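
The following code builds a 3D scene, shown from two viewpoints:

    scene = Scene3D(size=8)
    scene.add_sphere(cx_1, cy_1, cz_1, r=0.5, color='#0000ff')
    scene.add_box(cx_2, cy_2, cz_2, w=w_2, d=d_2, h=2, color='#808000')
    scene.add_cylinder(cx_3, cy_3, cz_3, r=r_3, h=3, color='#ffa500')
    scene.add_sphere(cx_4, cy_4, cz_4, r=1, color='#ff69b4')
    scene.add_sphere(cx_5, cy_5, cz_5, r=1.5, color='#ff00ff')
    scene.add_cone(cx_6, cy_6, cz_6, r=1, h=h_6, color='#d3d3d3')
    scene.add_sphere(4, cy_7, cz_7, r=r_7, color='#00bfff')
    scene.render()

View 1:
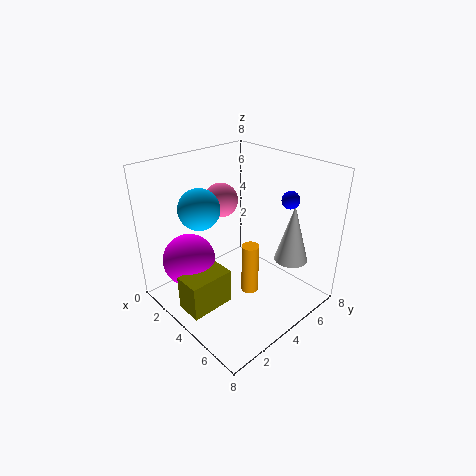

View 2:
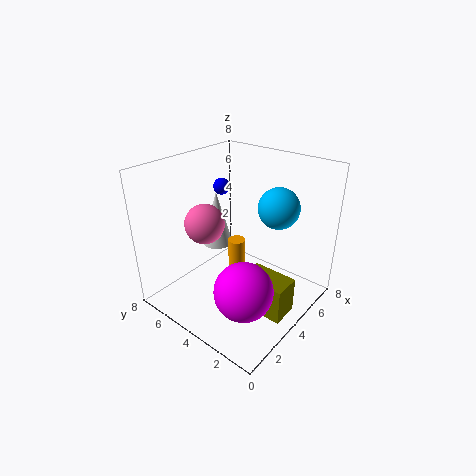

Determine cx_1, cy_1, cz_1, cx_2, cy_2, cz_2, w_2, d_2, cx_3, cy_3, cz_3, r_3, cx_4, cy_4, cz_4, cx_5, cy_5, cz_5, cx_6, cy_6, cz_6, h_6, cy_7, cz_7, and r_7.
cx_1 = 5.5, cy_1 = 6.5, cz_1 = 6, cx_2 = 3, cy_2 = 0.5, cz_2 = 0.5, w_2 = 1.5, d_2 = 2.5, cx_3 = 4.5, cy_3 = 4.5, cz_3 = 0.5, r_3 = 0.5, cx_4 = 2, cy_4 = 4.5, cz_4 = 5.5, cx_5 = 2, cy_5 = 2, cz_5 = 2.5, cx_6 = 5.5, cy_6 = 7, cz_6 = 2, h_6 = 3.5, cy_7 = 1.5, cz_7 = 6.5, r_7 = 1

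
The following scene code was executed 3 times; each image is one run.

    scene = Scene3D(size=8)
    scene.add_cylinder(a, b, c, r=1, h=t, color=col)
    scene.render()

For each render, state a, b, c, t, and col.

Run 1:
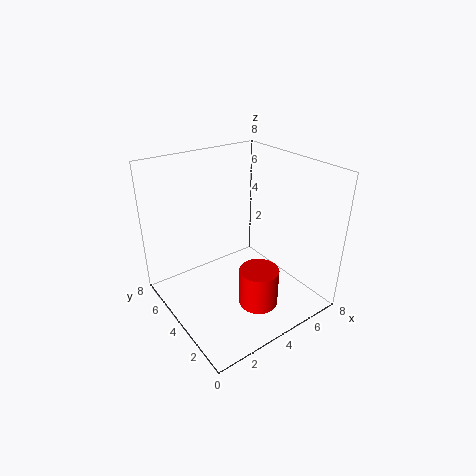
a = 3.5
b = 1.5
c = 1.5
t = 2
col = 'red'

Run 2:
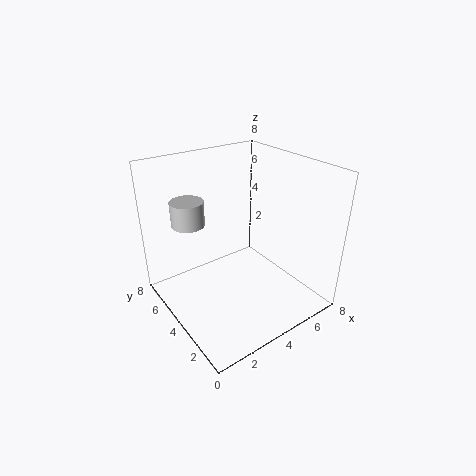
a = 2.5
b = 7
c = 4
t = 1.5
col = 'lightgray'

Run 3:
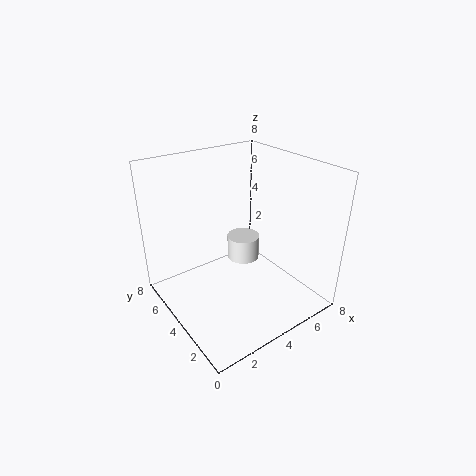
a = 5.5
b = 5.5
c = 1.5
t = 1.5
col = 'white'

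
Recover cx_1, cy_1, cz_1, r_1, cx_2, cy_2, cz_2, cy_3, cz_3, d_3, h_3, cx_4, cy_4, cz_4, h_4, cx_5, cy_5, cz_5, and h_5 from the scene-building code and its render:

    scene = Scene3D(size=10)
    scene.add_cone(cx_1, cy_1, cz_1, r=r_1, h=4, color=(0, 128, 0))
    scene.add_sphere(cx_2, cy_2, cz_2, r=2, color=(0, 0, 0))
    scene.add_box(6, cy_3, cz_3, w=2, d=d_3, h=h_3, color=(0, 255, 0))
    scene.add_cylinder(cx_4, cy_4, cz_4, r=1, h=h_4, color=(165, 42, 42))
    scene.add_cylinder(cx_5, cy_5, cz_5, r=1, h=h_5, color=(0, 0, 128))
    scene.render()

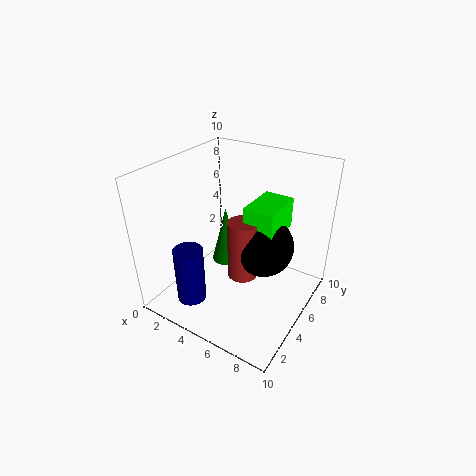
cx_1 = 4; cy_1 = 5; cz_1 = 3; r_1 = 1; cx_2 = 7; cy_2 = 5; cz_2 = 5; cy_3 = 4; cz_3 = 6; d_3 = 3; h_3 = 2; cx_4 = 6; cy_4 = 4; cz_4 = 3; h_4 = 4; cx_5 = 3; cy_5 = 2; cz_5 = 1; h_5 = 4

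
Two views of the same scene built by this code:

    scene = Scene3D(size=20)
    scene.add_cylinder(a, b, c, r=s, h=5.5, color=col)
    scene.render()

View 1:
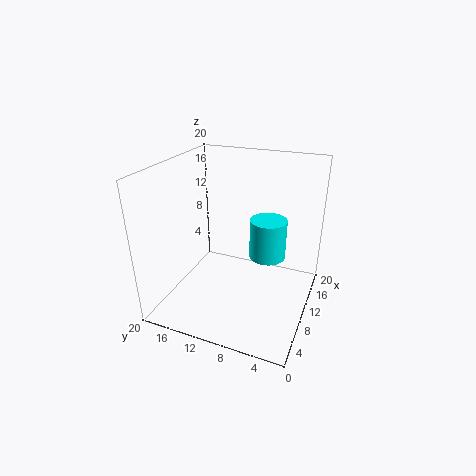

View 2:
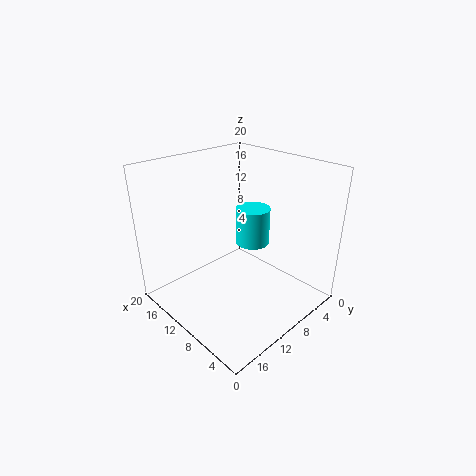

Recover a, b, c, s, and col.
a = 11
b = 6
c = 7.5
s = 2.5
col = 'cyan'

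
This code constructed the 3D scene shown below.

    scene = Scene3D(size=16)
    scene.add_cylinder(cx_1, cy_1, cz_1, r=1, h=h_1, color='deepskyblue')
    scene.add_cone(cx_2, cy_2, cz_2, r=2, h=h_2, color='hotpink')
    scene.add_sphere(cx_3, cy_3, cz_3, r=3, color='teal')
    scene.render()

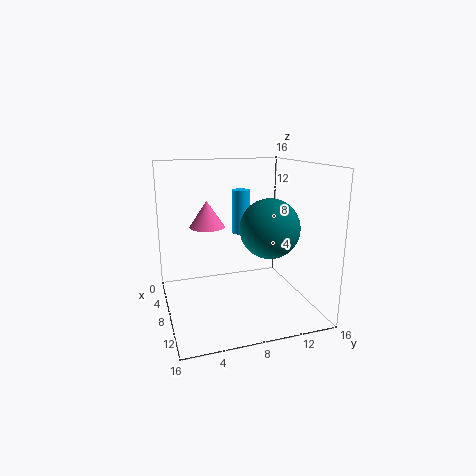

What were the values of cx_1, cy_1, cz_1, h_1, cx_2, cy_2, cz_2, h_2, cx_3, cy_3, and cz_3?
cx_1 = 6, cy_1 = 9, cz_1 = 8, h_1 = 5, cx_2 = 6, cy_2 = 5, cz_2 = 9, h_2 = 3, cx_3 = 12, cy_3 = 10, cz_3 = 10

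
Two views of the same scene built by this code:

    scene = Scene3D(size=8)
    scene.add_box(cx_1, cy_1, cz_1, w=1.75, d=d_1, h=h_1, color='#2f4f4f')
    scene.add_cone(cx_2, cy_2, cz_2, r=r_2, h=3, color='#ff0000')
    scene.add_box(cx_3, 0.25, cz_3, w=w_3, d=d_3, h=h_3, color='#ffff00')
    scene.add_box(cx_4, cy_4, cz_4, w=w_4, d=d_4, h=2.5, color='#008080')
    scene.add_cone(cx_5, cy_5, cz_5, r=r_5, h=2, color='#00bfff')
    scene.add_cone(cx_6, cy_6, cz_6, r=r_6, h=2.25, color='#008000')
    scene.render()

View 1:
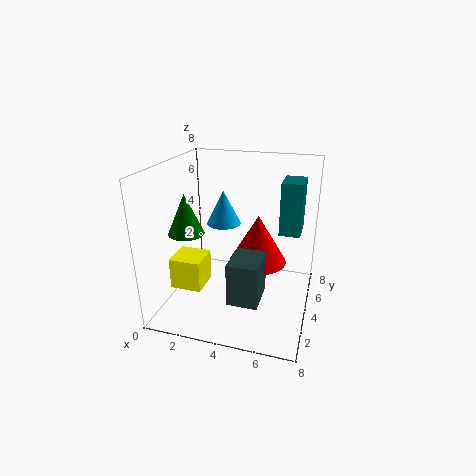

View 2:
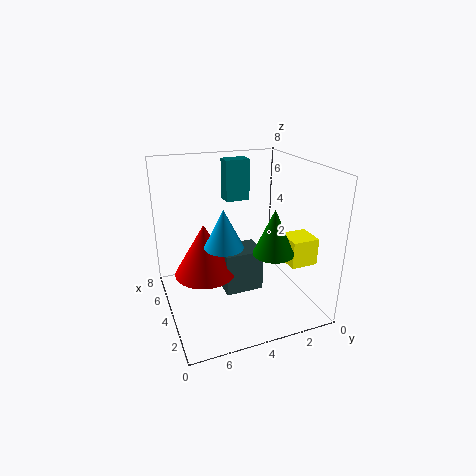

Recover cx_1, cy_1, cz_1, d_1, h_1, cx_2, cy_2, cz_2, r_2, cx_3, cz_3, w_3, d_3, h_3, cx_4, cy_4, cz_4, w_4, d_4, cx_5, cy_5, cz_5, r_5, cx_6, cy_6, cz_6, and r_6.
cx_1 = 3.75
cy_1 = 2.5
cz_1 = 0.5
d_1 = 2.25
h_1 = 2.5
cx_2 = 4.75
cy_2 = 5.75
cz_2 = 1.75
r_2 = 1.75
cx_3 = 1.75
cz_3 = 2.75
w_3 = 1.5
d_3 = 1.5
h_3 = 1.5
cx_4 = 6.5
cy_4 = 2.25
cz_4 = 5.25
w_4 = 1
d_4 = 1.5
cx_5 = 2.75
cy_5 = 5.25
cz_5 = 4.25
r_5 = 1
cx_6 = 1.25
cy_6 = 3.25
cz_6 = 4.25
r_6 = 1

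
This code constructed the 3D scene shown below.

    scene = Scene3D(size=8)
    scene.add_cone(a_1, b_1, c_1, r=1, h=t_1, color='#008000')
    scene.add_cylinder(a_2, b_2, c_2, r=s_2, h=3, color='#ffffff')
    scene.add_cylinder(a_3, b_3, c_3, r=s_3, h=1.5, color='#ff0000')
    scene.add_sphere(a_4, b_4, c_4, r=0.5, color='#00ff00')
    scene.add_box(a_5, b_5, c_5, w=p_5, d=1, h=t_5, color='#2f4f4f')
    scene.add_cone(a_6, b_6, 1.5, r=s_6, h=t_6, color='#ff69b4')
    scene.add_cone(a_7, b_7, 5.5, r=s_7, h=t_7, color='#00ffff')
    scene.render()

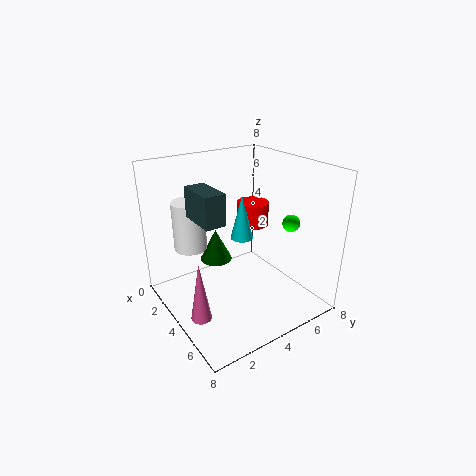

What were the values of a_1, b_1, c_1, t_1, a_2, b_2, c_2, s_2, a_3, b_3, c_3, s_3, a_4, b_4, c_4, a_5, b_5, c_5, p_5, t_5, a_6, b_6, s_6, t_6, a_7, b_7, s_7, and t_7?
a_1 = 1.5, b_1 = 4, c_1 = 1.5, t_1 = 2, a_2 = 1, b_2 = 2.5, c_2 = 2.5, s_2 = 1, a_3 = 2, b_3 = 6.5, c_3 = 3.5, s_3 = 1, a_4 = 5, b_4 = 7, c_4 = 4.5, a_5 = 4, b_5 = 1, c_5 = 6, p_5 = 2, t_5 = 1.5, a_6 = 6, b_6 = 0.5, s_6 = 0.5, t_6 = 3, a_7 = 6.5, b_7 = 2.5, s_7 = 0.5, t_7 = 2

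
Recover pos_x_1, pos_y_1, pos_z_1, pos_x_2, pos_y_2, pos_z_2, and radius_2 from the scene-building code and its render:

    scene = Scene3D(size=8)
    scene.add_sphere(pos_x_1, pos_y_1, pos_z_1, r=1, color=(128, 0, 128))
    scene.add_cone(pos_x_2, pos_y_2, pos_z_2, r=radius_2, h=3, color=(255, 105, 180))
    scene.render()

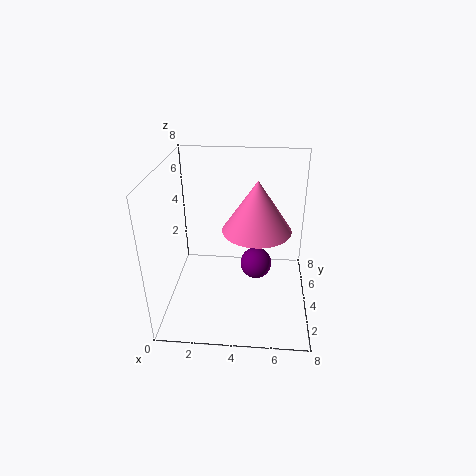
pos_x_1 = 5; pos_y_1 = 6; pos_z_1 = 1; pos_x_2 = 5; pos_y_2 = 5; pos_z_2 = 4; radius_2 = 2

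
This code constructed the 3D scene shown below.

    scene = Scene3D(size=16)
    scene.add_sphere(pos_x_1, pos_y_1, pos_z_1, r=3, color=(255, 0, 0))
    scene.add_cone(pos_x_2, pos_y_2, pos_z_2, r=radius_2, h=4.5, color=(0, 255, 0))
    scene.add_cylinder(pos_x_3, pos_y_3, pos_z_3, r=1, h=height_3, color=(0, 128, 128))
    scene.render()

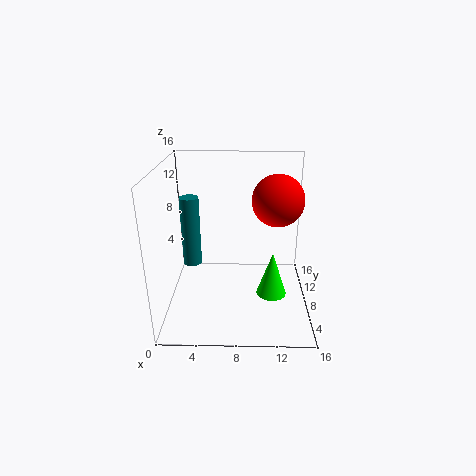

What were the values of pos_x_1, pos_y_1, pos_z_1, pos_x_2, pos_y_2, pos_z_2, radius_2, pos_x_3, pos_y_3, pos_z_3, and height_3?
pos_x_1 = 12.5, pos_y_1 = 10.5, pos_z_1 = 11.5, pos_x_2 = 11.5, pos_y_2 = 3.5, pos_z_2 = 4, radius_2 = 1.5, pos_x_3 = 3, pos_y_3 = 7, pos_z_3 = 5.5, height_3 = 7.5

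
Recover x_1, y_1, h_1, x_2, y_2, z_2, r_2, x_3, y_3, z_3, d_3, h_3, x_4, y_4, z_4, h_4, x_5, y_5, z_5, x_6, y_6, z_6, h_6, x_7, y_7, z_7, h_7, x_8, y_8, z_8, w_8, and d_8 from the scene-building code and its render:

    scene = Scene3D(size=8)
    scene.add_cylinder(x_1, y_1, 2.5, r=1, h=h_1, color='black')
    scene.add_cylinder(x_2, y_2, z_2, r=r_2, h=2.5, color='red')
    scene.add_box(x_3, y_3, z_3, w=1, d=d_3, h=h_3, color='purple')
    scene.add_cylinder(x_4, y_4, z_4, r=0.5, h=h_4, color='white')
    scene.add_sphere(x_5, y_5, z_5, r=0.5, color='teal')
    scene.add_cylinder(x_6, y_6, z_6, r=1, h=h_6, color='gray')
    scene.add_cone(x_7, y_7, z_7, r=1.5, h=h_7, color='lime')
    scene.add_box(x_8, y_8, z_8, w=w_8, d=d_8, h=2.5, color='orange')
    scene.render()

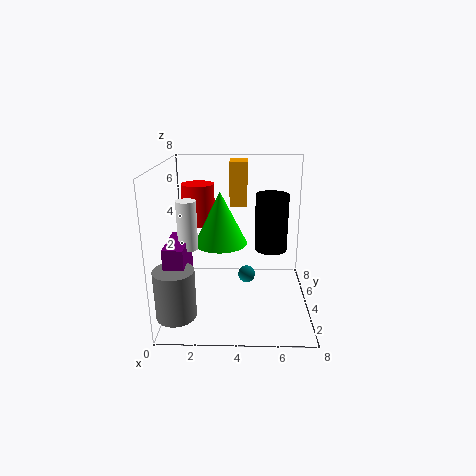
x_1 = 6; y_1 = 6; h_1 = 3.5; x_2 = 1.5; y_2 = 6.5; z_2 = 4; r_2 = 1; x_3 = 0.5; y_3 = 1; z_3 = 2.5; d_3 = 2.5; h_3 = 2; x_4 = 1.5; y_4 = 2.5; z_4 = 4; h_4 = 2.5; x_5 = 4.5; y_5 = 4.5; z_5 = 1.5; x_6 = 1; y_6 = 1; z_6 = 1; h_6 = 2.5; x_7 = 3; y_7 = 4.5; z_7 = 3.5; h_7 = 3; x_8 = 3.5; y_8 = 5; z_8 = 5.5; w_8 = 1; d_8 = 1.5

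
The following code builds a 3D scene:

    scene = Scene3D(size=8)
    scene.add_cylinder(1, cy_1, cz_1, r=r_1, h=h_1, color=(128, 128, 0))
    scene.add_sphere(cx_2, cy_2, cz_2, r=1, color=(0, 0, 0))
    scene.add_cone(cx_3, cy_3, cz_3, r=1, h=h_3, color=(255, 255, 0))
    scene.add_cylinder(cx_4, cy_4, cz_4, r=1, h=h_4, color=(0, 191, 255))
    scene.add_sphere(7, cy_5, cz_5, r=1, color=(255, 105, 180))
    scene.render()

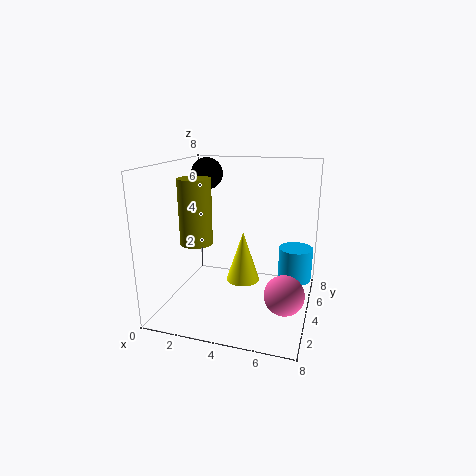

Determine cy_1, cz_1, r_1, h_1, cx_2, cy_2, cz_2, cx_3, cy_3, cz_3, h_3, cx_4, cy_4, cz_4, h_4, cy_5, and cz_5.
cy_1 = 5; cz_1 = 3; r_1 = 1; h_1 = 4; cx_2 = 1; cy_2 = 7; cz_2 = 7; cx_3 = 4; cy_3 = 5; cz_3 = 1; h_3 = 3; cx_4 = 7; cy_4 = 6; cz_4 = 1; h_4 = 2; cy_5 = 2; cz_5 = 2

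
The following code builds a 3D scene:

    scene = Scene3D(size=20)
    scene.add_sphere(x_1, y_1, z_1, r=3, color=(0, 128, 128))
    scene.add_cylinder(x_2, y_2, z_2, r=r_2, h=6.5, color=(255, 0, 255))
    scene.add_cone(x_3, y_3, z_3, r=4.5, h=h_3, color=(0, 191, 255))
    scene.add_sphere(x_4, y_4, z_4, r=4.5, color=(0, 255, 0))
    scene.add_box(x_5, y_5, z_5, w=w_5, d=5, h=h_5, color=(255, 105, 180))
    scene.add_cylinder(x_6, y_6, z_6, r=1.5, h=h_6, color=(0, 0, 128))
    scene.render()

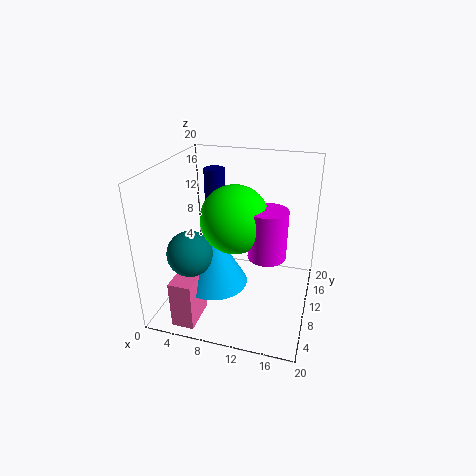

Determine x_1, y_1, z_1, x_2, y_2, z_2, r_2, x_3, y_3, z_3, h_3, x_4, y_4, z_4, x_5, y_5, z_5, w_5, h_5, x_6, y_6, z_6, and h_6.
x_1 = 5; y_1 = 5; z_1 = 9.5; x_2 = 14.5; y_2 = 8; z_2 = 9; r_2 = 2.5; x_3 = 7.5; y_3 = 7; z_3 = 4.5; h_3 = 8; x_4 = 10; y_4 = 8.5; z_4 = 13.5; x_5 = 3.5; y_5 = 1; z_5 = 0.5; w_5 = 3; h_5 = 6.5; x_6 = 5.5; y_6 = 13.5; z_6 = 13; h_6 = 5.5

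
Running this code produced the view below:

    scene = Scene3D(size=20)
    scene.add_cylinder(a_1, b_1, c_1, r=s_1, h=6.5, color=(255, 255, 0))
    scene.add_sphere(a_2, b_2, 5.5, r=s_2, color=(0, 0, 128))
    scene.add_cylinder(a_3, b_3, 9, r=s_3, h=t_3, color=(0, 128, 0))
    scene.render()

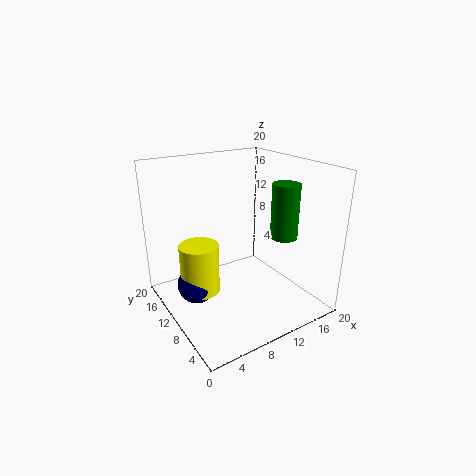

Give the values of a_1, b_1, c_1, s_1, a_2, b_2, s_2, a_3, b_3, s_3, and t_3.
a_1 = 3.5; b_1 = 9; c_1 = 4.5; s_1 = 2.5; a_2 = 3; b_2 = 9; s_2 = 2.5; a_3 = 17; b_3 = 8.5; s_3 = 2; t_3 = 8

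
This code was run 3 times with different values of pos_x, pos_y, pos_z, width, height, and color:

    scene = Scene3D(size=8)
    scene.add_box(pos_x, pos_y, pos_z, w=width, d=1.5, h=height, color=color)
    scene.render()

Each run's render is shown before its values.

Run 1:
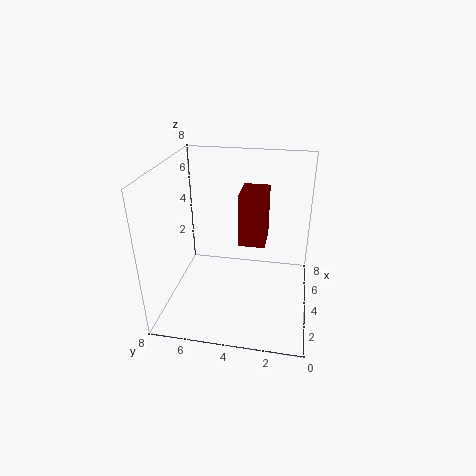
pos_x = 4
pos_y = 2.5
pos_z = 3.5
width = 2
height = 3
color = 'maroon'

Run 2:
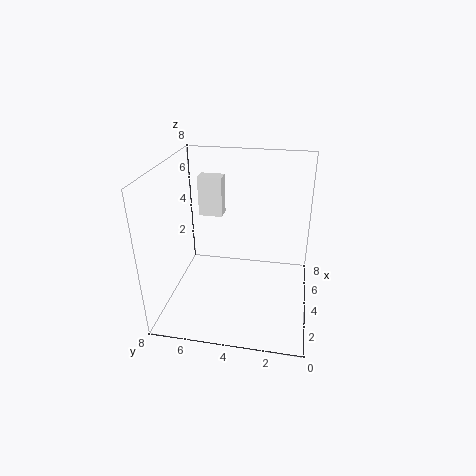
pos_x = 6.5
pos_y = 5.5
pos_z = 4
width = 1
height = 2.5
color = 'white'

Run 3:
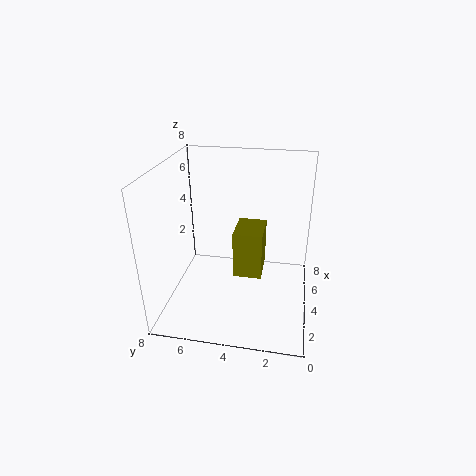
pos_x = 2.5
pos_y = 2.5
pos_z = 2.5
width = 2
height = 2.5
color = 'olive'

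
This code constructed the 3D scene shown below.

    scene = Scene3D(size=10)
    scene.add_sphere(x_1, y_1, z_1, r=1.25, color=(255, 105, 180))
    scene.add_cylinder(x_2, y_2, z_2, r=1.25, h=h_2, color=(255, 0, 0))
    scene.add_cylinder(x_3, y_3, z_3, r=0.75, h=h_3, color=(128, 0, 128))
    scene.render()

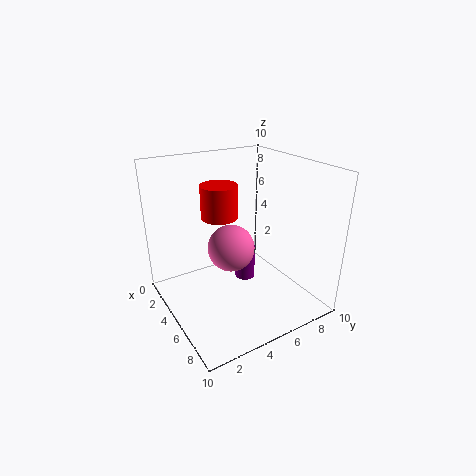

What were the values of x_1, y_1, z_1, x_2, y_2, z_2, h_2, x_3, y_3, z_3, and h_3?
x_1 = 8.75
y_1 = 2.25
z_1 = 6.75
x_2 = 4.25
y_2 = 4
z_2 = 6.5
h_2 = 2.25
x_3 = 4
y_3 = 6.25
z_3 = 1
h_3 = 2.5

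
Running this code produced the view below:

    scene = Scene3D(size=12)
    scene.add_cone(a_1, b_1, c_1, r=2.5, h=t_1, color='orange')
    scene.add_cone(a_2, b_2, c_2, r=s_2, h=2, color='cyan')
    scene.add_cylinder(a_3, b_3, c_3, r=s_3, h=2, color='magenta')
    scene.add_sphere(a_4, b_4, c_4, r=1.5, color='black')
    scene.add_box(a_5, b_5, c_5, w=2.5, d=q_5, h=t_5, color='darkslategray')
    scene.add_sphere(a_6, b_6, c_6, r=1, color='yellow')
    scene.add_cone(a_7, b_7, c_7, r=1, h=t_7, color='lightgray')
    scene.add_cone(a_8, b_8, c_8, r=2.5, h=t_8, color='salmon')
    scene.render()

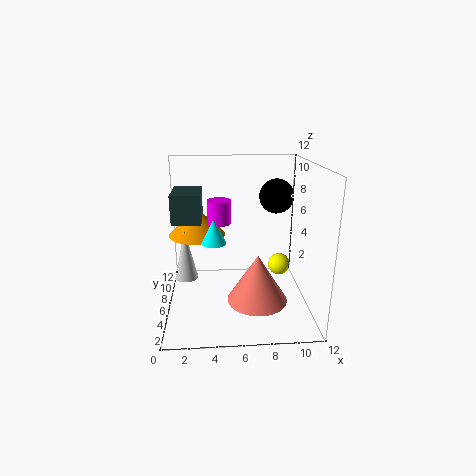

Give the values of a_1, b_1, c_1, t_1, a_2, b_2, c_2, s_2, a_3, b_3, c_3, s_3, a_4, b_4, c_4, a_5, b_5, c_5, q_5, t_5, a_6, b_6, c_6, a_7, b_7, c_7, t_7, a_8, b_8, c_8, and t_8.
a_1 = 2.5
b_1 = 8.5
c_1 = 5.5
t_1 = 2.5
a_2 = 4
b_2 = 5
c_2 = 6
s_2 = 1
a_3 = 4.5
b_3 = 7
c_3 = 7
s_3 = 1
a_4 = 9.5
b_4 = 8
c_4 = 9
a_5 = 0.5
b_5 = 6.5
c_5 = 7
q_5 = 4
t_5 = 2.5
a_6 = 10
b_6 = 8
c_6 = 2.5
a_7 = 1.5
b_7 = 7
c_7 = 2
t_7 = 4.5
a_8 = 7.5
b_8 = 4.5
c_8 = 1
t_8 = 4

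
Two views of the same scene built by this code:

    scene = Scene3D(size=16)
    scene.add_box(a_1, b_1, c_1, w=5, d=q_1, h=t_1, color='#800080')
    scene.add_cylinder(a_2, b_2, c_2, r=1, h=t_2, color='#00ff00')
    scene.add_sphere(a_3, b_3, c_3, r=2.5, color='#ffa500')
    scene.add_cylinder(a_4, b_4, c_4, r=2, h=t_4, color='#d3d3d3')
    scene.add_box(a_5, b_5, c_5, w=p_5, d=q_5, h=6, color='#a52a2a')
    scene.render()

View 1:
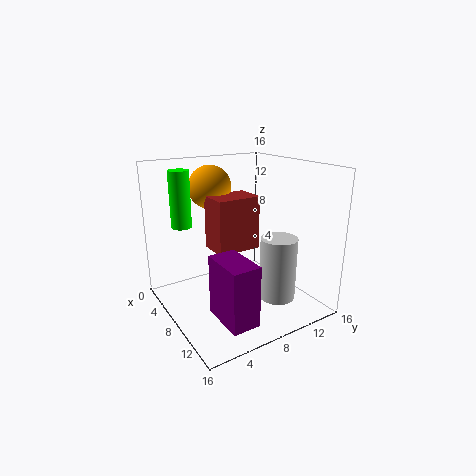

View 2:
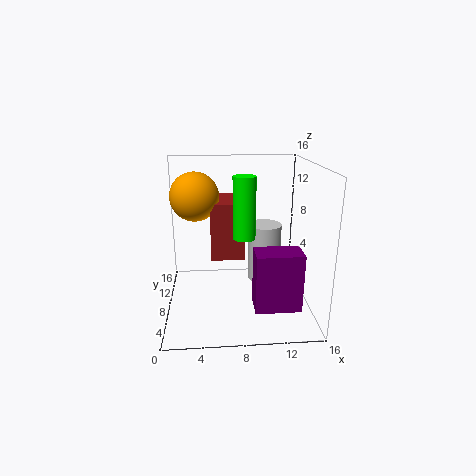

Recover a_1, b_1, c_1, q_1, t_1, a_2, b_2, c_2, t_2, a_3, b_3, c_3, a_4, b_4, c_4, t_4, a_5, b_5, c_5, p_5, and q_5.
a_1 = 9.5; b_1 = 3.5; c_1 = 1; q_1 = 3; t_1 = 6.5; a_2 = 8; b_2 = 1.5; c_2 = 10.5; t_2 = 5.5; a_3 = 3.5; b_3 = 7; c_3 = 13; a_4 = 11.5; b_4 = 11; c_4 = 1.5; t_4 = 7; a_5 = 5; b_5 = 5.5; c_5 = 6.5; p_5 = 3.5; q_5 = 5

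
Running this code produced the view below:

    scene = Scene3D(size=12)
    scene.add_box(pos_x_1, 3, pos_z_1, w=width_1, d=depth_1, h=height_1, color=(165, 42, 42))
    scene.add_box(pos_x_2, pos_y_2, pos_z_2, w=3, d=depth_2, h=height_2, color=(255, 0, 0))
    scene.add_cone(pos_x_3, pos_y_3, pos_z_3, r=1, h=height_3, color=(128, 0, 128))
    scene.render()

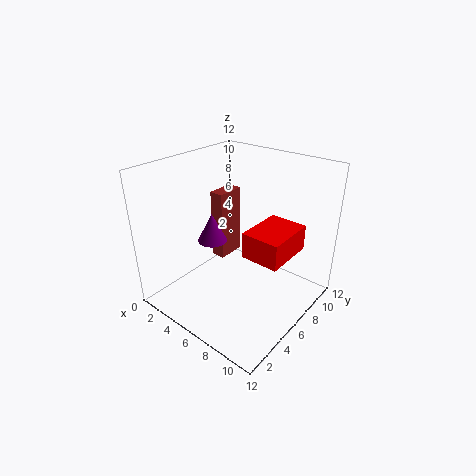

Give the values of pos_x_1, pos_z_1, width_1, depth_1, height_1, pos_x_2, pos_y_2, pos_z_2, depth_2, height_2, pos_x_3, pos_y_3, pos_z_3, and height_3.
pos_x_1 = 6
pos_z_1 = 6
width_1 = 1
depth_1 = 2
height_1 = 5
pos_x_2 = 8
pos_y_2 = 4
pos_z_2 = 6
depth_2 = 4
height_2 = 2
pos_x_3 = 7
pos_y_3 = 2
pos_z_3 = 8
height_3 = 2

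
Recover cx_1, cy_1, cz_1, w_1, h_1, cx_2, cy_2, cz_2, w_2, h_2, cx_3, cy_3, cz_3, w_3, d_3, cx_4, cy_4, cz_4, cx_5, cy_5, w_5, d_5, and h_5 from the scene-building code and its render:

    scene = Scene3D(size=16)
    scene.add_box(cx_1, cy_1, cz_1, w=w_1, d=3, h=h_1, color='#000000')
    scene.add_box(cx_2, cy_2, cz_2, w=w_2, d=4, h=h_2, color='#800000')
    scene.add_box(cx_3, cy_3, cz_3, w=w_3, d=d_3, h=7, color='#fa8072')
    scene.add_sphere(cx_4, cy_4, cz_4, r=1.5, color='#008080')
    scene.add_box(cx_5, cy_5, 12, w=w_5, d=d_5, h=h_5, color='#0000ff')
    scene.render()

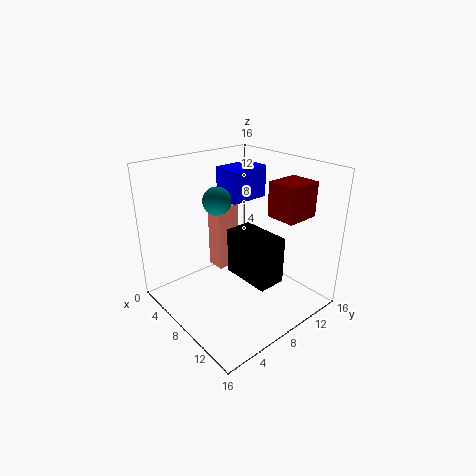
cx_1 = 8
cy_1 = 6.5
cz_1 = 4.5
w_1 = 5.5
h_1 = 5
cx_2 = 9
cy_2 = 11.5
cz_2 = 10
w_2 = 3.5
h_2 = 4
cx_3 = 6
cy_3 = 5.5
cz_3 = 5
w_3 = 2
d_3 = 2.5
cx_4 = 7
cy_4 = 6
cz_4 = 12.5
cx_5 = 5
cy_5 = 7.5
w_5 = 3
d_5 = 4.5
h_5 = 3.5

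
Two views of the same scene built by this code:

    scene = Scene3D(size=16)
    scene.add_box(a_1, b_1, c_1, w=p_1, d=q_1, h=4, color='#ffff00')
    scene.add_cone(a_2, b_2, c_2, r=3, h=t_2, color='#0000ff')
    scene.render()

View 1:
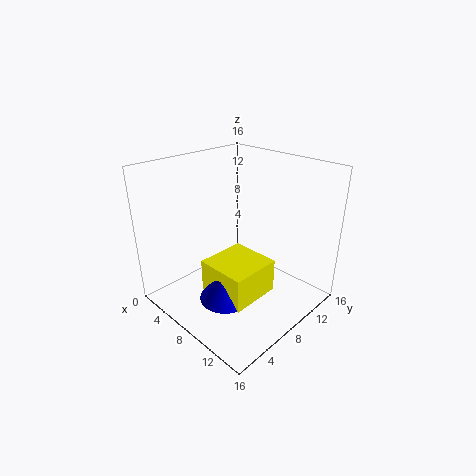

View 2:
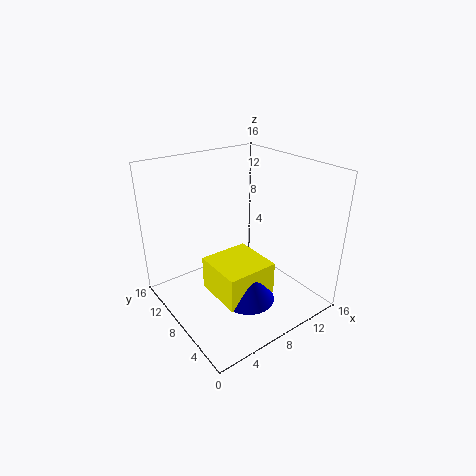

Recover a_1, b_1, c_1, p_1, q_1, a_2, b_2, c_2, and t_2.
a_1 = 5; b_1 = 5; c_1 = 1; p_1 = 6; q_1 = 6; a_2 = 8; b_2 = 6; c_2 = 1; t_2 = 4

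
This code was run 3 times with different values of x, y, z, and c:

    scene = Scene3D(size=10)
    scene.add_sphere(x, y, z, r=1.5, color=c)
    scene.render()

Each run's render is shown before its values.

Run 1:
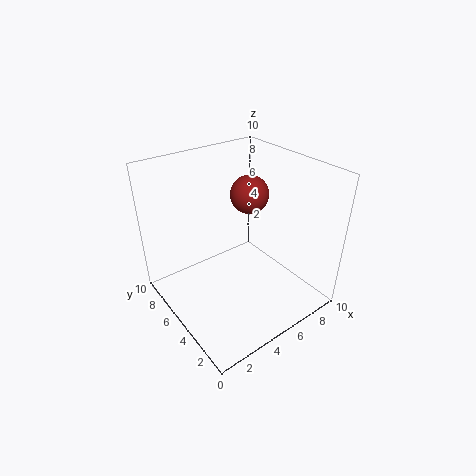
x = 8; y = 7.5; z = 6.5; c = 'brown'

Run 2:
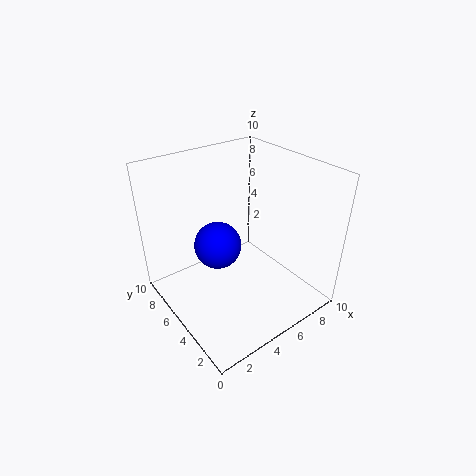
x = 3; y = 4.5; z = 5.5; c = 'blue'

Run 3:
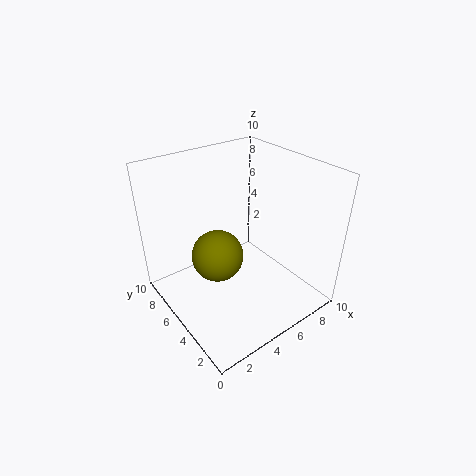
x = 2; y = 3; z = 6; c = 'olive'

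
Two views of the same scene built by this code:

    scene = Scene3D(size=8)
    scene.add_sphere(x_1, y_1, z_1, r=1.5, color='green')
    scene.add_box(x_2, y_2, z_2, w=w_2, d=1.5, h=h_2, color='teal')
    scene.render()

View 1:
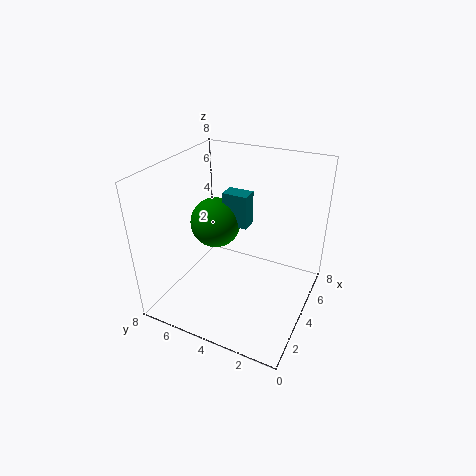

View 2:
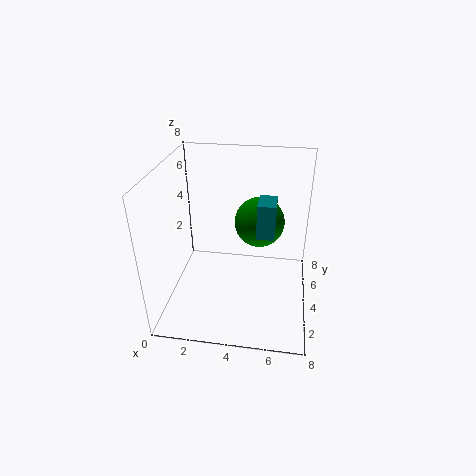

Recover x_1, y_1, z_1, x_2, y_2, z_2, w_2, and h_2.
x_1 = 5; y_1 = 6; z_1 = 4; x_2 = 5; y_2 = 4; z_2 = 4; w_2 = 1; h_2 = 2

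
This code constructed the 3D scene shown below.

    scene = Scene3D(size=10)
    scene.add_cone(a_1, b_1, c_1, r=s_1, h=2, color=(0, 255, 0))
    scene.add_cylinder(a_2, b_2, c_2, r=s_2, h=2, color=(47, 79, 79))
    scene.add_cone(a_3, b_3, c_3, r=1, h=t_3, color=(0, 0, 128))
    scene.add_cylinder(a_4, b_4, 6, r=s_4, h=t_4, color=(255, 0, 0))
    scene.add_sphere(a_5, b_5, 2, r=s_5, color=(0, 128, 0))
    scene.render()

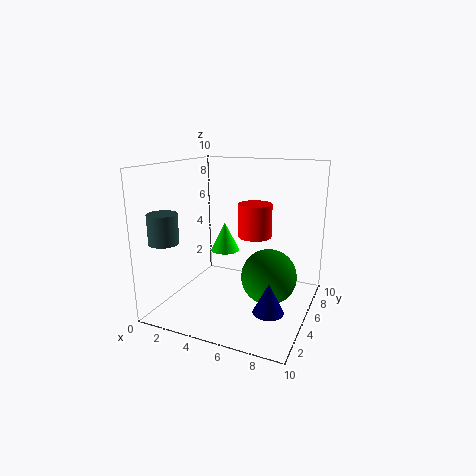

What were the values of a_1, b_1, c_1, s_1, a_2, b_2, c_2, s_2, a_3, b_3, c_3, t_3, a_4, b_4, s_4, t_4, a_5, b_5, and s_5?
a_1 = 4, b_1 = 5, c_1 = 4, s_1 = 1, a_2 = 1, b_2 = 2, c_2 = 5, s_2 = 1, a_3 = 8, b_3 = 3, c_3 = 1, t_3 = 2, a_4 = 7, b_4 = 3, s_4 = 1, t_4 = 2, a_5 = 7, b_5 = 6, s_5 = 2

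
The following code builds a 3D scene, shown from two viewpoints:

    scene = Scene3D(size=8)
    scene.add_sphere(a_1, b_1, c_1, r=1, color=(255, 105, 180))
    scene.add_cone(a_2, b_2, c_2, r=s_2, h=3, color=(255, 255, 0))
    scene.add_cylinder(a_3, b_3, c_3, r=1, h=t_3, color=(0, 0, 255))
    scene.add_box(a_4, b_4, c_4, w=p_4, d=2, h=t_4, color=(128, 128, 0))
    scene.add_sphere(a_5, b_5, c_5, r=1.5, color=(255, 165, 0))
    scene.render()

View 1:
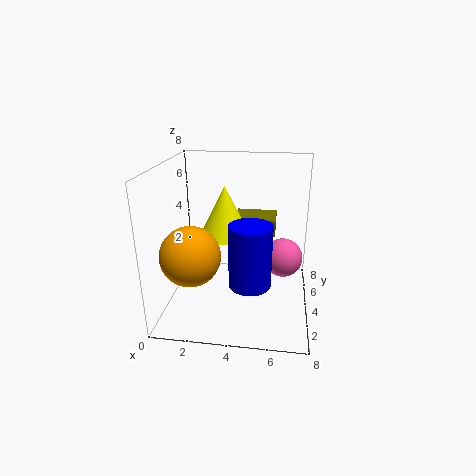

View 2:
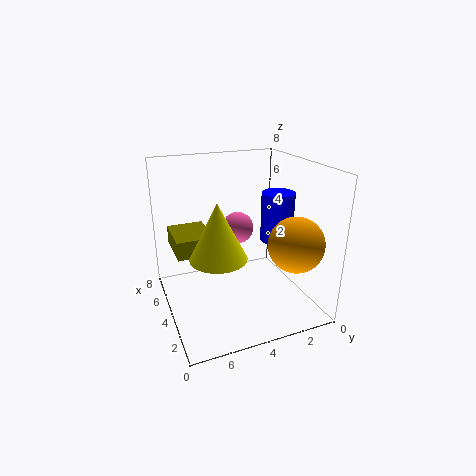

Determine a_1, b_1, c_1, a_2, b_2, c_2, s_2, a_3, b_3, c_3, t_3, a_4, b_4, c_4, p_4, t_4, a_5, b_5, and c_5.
a_1 = 6.5; b_1 = 3; c_1 = 3.5; a_2 = 3; b_2 = 5.5; c_2 = 3.5; s_2 = 1.5; a_3 = 5; b_3 = 1; c_3 = 3; t_3 = 3; a_4 = 3.5; b_4 = 5.5; c_4 = 3.5; p_4 = 2.5; t_4 = 1; a_5 = 2; b_5 = 1.5; c_5 = 4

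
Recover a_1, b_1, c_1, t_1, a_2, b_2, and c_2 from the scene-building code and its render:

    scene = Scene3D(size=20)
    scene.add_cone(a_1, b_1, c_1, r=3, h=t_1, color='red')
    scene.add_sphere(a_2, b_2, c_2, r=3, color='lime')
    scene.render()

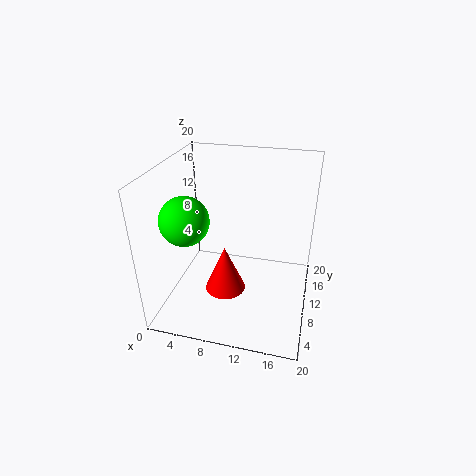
a_1 = 8; b_1 = 10; c_1 = 1; t_1 = 7; a_2 = 5; b_2 = 4; c_2 = 15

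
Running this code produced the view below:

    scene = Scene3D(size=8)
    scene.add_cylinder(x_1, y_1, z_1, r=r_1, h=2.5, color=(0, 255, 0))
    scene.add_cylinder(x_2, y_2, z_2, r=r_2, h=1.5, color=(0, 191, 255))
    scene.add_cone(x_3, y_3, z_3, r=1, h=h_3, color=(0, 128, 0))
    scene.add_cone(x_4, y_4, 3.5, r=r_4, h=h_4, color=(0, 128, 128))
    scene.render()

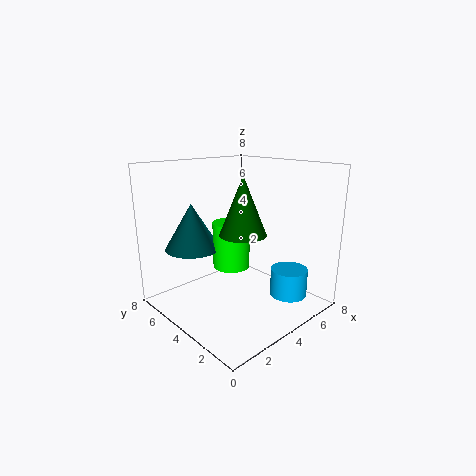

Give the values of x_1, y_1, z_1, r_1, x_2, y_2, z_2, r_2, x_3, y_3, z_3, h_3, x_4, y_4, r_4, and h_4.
x_1 = 3.5
y_1 = 4
z_1 = 2.5
r_1 = 1
x_2 = 5.5
y_2 = 1.5
z_2 = 1
r_2 = 1
x_3 = 1.5
y_3 = 1
z_3 = 5.5
h_3 = 2.5
x_4 = 2
y_4 = 5.5
r_4 = 1.5
h_4 = 2.5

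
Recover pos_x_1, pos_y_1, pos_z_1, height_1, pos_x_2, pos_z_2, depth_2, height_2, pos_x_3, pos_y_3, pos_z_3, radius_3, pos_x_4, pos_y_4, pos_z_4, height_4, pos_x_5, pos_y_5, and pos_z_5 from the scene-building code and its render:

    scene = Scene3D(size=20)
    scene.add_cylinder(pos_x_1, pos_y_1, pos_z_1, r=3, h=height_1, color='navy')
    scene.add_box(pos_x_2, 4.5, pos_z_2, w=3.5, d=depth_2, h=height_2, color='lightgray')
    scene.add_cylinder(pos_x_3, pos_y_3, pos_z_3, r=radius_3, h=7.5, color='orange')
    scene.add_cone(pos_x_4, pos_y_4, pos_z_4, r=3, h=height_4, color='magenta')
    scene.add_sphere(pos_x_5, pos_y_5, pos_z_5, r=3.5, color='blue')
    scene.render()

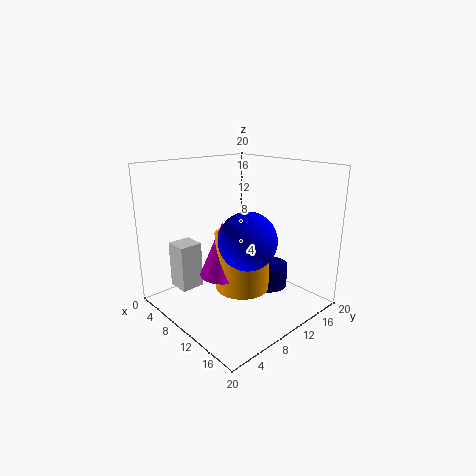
pos_x_1 = 10; pos_y_1 = 16.5; pos_z_1 = 0.5; height_1 = 3.5; pos_x_2 = 0.5; pos_z_2 = 1; depth_2 = 3.5; height_2 = 7; pos_x_3 = 13; pos_y_3 = 8; pos_z_3 = 4.5; radius_3 = 3.5; pos_x_4 = 11.5; pos_y_4 = 6; pos_z_4 = 6.5; height_4 = 7; pos_x_5 = 15.5; pos_y_5 = 6.5; pos_z_5 = 12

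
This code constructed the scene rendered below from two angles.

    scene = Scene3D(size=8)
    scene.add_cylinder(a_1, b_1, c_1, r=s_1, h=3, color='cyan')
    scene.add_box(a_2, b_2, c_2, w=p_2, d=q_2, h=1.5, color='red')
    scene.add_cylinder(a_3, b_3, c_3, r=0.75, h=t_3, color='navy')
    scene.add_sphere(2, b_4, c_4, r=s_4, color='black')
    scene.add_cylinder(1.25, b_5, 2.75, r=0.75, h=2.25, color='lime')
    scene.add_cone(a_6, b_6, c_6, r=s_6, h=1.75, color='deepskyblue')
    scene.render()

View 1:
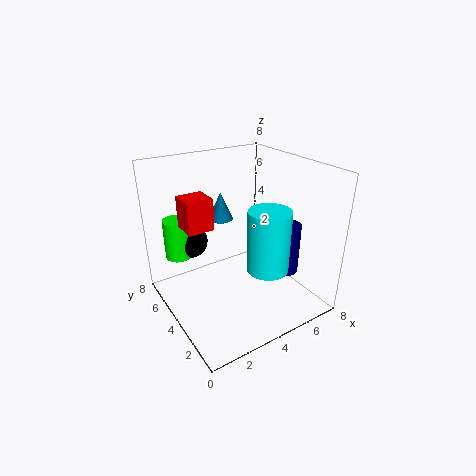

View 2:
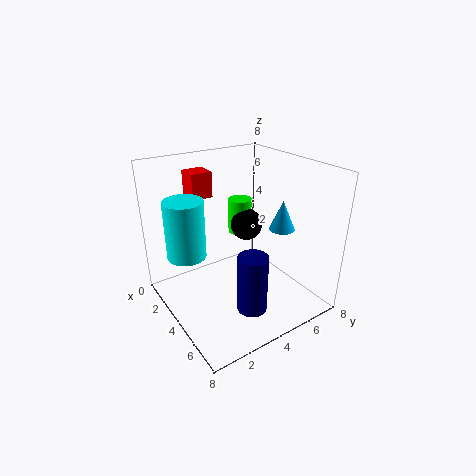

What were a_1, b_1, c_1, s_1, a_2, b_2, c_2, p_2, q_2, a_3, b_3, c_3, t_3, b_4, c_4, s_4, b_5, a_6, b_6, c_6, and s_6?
a_1 = 3.75; b_1 = 1; c_1 = 3.75; s_1 = 1; a_2 = 0.5; b_2 = 2.5; c_2 = 5.75; p_2 = 1.25; q_2 = 1.25; a_3 = 6.75; b_3 = 3; c_3 = 1.5; t_3 = 3; b_4 = 6; c_4 = 3.5; s_4 = 1; b_5 = 6; a_6 = 4.5; b_6 = 6.75; c_6 = 4; s_6 = 0.75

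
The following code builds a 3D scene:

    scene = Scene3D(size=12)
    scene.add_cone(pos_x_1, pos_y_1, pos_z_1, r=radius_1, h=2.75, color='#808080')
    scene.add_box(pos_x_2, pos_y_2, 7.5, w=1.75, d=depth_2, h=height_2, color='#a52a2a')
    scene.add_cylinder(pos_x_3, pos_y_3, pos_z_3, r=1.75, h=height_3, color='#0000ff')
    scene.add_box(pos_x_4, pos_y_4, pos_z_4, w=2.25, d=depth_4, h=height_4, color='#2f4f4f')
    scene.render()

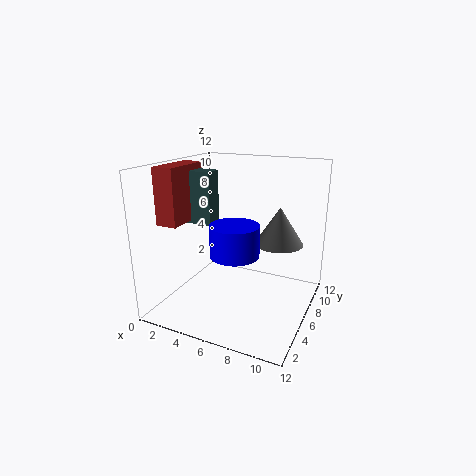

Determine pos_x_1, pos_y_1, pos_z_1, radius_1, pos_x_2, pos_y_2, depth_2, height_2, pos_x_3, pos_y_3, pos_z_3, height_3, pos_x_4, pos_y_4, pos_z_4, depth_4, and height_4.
pos_x_1 = 10, pos_y_1 = 4.5, pos_z_1 = 6.75, radius_1 = 1.75, pos_x_2 = 0.75, pos_y_2 = 2.25, depth_2 = 4.25, height_2 = 4.5, pos_x_3 = 7.5, pos_y_3 = 2.25, pos_z_3 = 6.25, height_3 = 2.25, pos_x_4 = 2, pos_y_4 = 4.5, pos_z_4 = 7.25, depth_4 = 1.5, height_4 = 4.25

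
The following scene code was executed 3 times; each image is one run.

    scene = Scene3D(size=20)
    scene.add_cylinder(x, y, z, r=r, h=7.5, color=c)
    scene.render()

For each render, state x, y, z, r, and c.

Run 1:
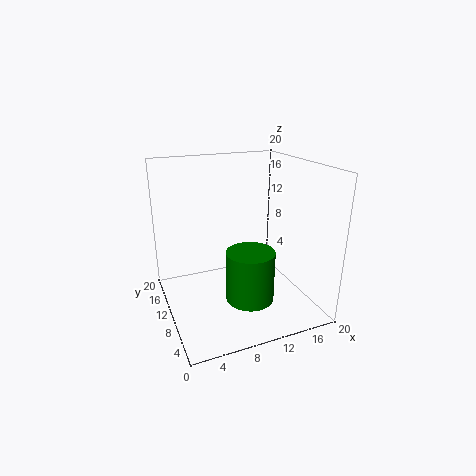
x = 11.5
y = 9
z = 0.5
r = 3.5
c = 'green'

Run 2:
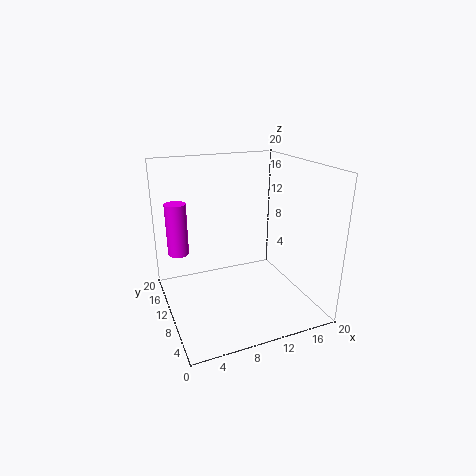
x = 2.5
y = 14.5
z = 7
r = 1.5
c = 'magenta'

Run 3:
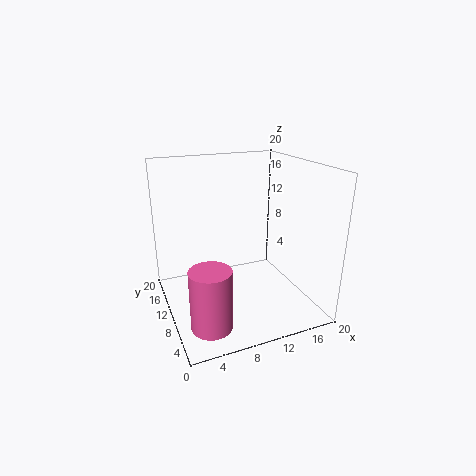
x = 3.5
y = 2.5
z = 2.5
r = 2.5
c = 'hotpink'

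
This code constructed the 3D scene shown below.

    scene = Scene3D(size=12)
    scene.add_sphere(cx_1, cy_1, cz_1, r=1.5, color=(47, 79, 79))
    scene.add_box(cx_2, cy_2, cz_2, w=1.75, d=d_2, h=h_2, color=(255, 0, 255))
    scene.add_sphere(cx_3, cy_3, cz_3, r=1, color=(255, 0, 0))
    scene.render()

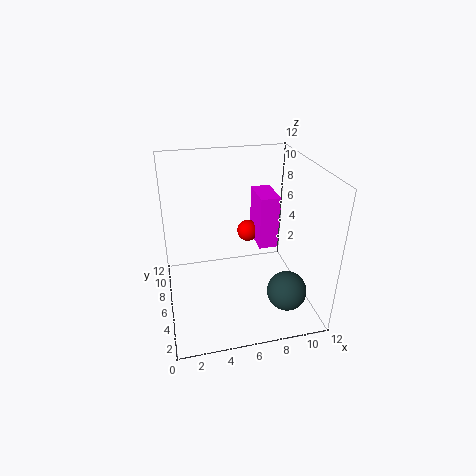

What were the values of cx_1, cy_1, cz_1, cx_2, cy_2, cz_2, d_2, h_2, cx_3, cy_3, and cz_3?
cx_1 = 8.75; cy_1 = 1.5; cz_1 = 3.5; cx_2 = 8.25; cy_2 = 7; cz_2 = 4; d_2 = 3.25; h_2 = 4.75; cx_3 = 7.75; cy_3 = 9.25; cz_3 = 4.75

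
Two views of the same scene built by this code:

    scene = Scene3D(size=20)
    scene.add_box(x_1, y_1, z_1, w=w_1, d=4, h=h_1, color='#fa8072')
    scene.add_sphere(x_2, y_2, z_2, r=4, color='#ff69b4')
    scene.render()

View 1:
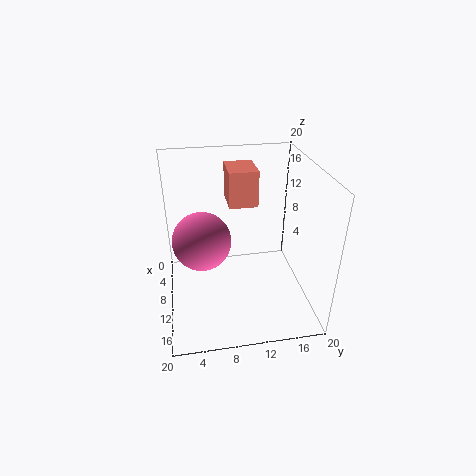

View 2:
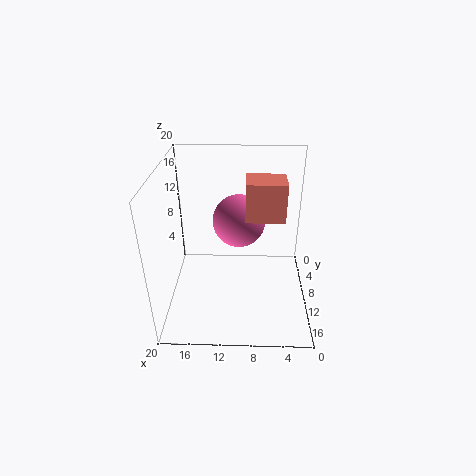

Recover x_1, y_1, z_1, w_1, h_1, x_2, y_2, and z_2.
x_1 = 4
y_1 = 9
z_1 = 14
w_1 = 5
h_1 = 5
x_2 = 10
y_2 = 5
z_2 = 10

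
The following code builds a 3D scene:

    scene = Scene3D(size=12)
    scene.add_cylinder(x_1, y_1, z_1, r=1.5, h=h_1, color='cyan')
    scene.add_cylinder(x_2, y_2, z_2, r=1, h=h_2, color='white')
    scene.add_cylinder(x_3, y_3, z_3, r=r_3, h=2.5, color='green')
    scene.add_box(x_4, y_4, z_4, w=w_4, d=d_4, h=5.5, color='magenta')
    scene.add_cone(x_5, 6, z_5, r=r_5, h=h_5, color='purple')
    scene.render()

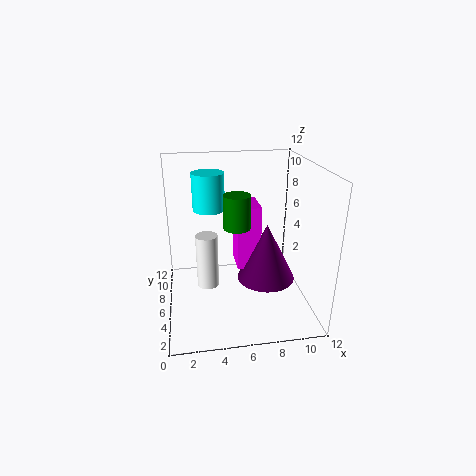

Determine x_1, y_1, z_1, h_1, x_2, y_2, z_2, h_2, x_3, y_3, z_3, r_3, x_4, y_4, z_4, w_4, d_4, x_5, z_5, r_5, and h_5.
x_1 = 4; y_1 = 10.5; z_1 = 7; h_1 = 3.5; x_2 = 3.5; y_2 = 8; z_2 = 0.5; h_2 = 5; x_3 = 5.5; y_3 = 3.5; z_3 = 8; r_3 = 1; x_4 = 6; y_4 = 6; z_4 = 3; w_4 = 2; d_4 = 3; x_5 = 8.5; z_5 = 2; r_5 = 2.5; h_5 = 5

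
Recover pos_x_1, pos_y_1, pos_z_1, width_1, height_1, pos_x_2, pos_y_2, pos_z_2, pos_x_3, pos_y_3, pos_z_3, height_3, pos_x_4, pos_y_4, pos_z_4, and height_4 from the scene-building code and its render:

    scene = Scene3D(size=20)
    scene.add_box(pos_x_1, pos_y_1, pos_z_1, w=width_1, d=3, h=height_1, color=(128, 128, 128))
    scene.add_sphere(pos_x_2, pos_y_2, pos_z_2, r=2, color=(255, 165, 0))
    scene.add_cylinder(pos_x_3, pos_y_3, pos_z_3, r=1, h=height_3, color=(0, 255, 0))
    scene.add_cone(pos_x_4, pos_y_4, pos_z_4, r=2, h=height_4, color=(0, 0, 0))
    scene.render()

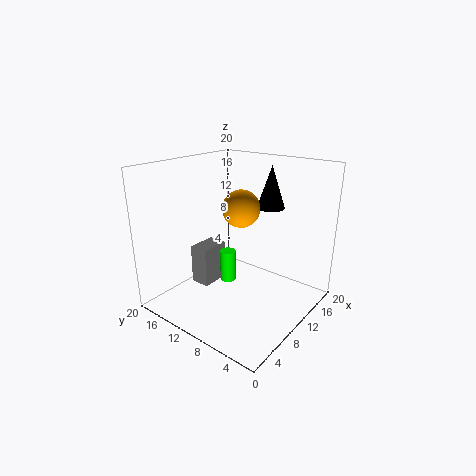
pos_x_1 = 8.5; pos_y_1 = 15; pos_z_1 = 1; width_1 = 4.5; height_1 = 6; pos_x_2 = 3.5; pos_y_2 = 4.5; pos_z_2 = 17; pos_x_3 = 6; pos_y_3 = 8.5; pos_z_3 = 6; height_3 = 4; pos_x_4 = 15; pos_y_4 = 8; pos_z_4 = 13.5; height_4 = 6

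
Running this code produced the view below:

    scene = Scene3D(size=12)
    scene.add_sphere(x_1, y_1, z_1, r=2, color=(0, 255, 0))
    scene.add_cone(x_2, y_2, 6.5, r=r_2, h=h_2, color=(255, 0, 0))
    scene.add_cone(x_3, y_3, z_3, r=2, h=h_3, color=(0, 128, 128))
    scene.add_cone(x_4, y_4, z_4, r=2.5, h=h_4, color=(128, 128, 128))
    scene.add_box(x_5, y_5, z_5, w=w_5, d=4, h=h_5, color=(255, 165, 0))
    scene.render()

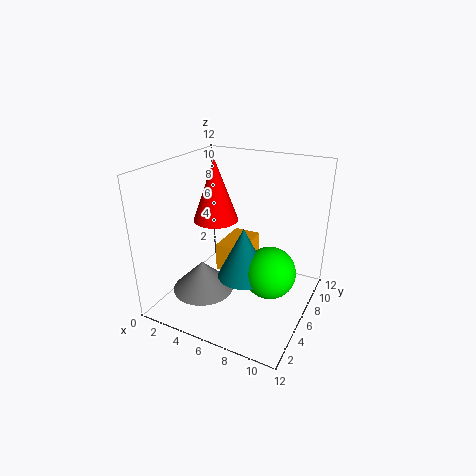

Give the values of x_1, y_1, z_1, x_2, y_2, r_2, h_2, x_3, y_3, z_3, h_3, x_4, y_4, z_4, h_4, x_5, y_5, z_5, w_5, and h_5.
x_1 = 9.5, y_1 = 4.5, z_1 = 4.5, x_2 = 3, y_2 = 7.5, r_2 = 2, h_2 = 5.5, x_3 = 7.5, y_3 = 4, z_3 = 4, h_3 = 4, x_4 = 4, y_4 = 3.5, z_4 = 2, h_4 = 2.5, x_5 = 3.5, y_5 = 6.5, z_5 = 2, w_5 = 2.5, h_5 = 2.5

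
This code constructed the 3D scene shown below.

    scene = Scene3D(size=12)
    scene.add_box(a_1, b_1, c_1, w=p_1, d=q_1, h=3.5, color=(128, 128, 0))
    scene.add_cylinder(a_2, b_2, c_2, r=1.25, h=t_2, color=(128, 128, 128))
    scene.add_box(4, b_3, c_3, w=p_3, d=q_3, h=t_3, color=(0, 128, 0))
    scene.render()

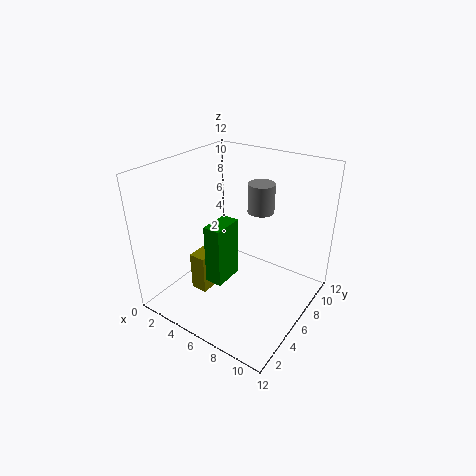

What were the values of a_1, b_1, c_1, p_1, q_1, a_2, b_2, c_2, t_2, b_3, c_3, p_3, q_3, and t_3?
a_1 = 2.25
b_1 = 4
c_1 = 0.5
p_1 = 1.5
q_1 = 4
a_2 = 5.5
b_2 = 10.5
c_2 = 6.5
t_2 = 2.75
b_3 = 4
c_3 = 2
p_3 = 1.5
q_3 = 2.75
t_3 = 5.25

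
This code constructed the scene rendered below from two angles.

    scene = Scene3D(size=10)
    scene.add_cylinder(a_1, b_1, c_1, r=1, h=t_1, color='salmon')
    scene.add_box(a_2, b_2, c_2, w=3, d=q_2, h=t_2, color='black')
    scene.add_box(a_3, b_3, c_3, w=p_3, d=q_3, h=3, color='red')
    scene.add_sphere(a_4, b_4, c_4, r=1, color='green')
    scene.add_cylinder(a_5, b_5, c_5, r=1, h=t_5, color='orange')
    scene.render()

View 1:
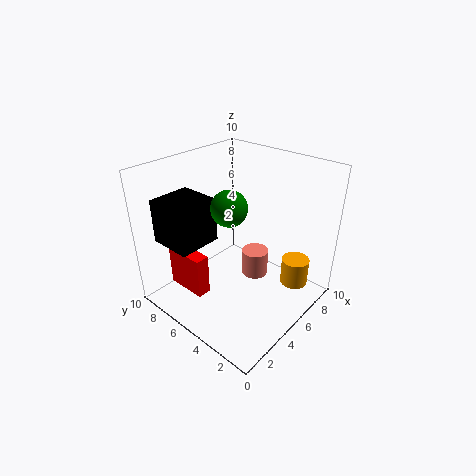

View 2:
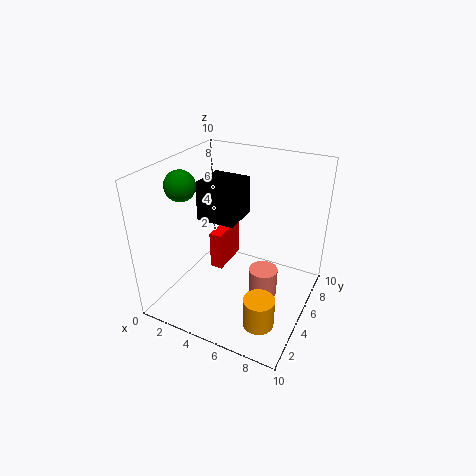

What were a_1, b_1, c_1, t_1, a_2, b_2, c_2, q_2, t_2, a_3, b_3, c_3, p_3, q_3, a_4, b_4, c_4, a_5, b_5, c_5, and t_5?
a_1 = 7; b_1 = 5; c_1 = 1; t_1 = 2; a_2 = 1; b_2 = 6; c_2 = 5; q_2 = 3; t_2 = 3; a_3 = 2; b_3 = 6; c_3 = 1; p_3 = 1; q_3 = 3; a_4 = 2; b_4 = 3; c_4 = 9; a_5 = 8; b_5 = 2; c_5 = 1; t_5 = 2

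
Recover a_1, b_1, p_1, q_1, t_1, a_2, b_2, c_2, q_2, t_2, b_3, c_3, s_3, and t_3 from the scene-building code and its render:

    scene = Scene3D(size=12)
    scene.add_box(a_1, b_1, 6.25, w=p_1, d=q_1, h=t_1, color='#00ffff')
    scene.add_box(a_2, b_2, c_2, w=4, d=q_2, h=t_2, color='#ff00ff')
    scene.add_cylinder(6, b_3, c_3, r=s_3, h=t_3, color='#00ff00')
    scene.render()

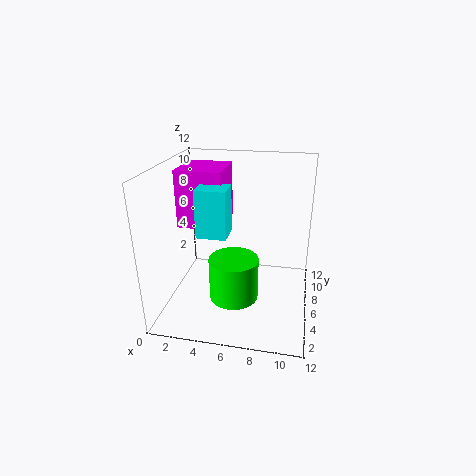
a_1 = 2.75
b_1 = 4.75
p_1 = 2.5
q_1 = 2.25
t_1 = 4
a_2 = 0.5
b_2 = 6.5
c_2 = 6.25
q_2 = 4.25
t_2 = 5
b_3 = 4.25
c_3 = 1.5
s_3 = 2
t_3 = 3.5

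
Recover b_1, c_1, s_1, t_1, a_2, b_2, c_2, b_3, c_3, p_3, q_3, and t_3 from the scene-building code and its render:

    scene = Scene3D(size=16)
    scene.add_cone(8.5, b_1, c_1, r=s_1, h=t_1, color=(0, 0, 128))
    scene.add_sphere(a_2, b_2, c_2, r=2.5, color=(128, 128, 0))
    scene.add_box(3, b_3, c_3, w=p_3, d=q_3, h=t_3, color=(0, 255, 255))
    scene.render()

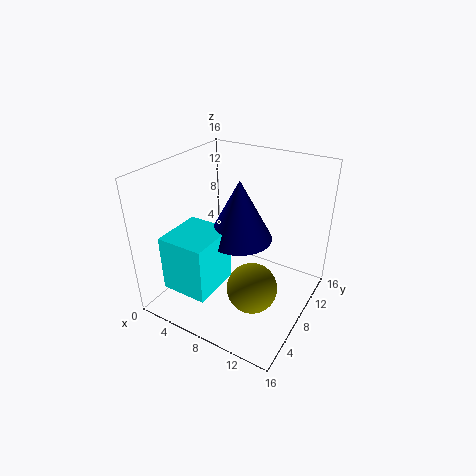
b_1 = 7.5, c_1 = 8.5, s_1 = 3.5, t_1 = 6.5, a_2 = 12, b_2 = 4, c_2 = 5.5, b_3 = 1, c_3 = 4, p_3 = 5, q_3 = 5.5, t_3 = 6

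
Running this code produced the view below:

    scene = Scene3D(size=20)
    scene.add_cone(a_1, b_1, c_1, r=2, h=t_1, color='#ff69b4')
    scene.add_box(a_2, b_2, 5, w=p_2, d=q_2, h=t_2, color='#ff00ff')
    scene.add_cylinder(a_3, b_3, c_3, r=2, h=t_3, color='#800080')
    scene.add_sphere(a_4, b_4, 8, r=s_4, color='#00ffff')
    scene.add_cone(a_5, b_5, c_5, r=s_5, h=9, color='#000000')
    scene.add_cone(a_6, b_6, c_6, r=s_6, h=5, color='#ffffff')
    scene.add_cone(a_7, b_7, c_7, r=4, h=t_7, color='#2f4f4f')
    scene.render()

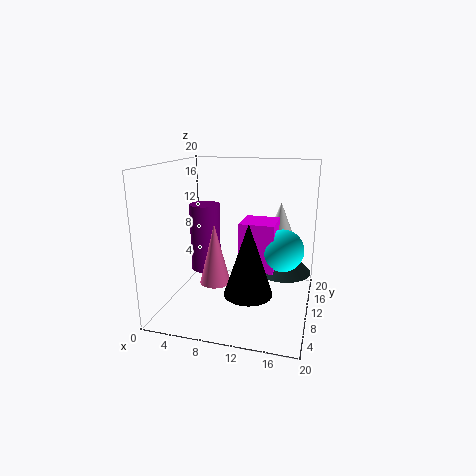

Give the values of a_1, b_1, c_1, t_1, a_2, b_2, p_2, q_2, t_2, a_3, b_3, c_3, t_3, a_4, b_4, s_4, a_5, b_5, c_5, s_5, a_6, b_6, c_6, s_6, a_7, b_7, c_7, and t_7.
a_1 = 8, b_1 = 6, c_1 = 5, t_1 = 8, a_2 = 10, b_2 = 10, p_2 = 5, q_2 = 5, t_2 = 7, a_3 = 6, b_3 = 8, c_3 = 6, t_3 = 9, a_4 = 16, b_4 = 12, s_4 = 3, a_5 = 13, b_5 = 4, c_5 = 5, s_5 = 3, a_6 = 15, b_6 = 16, c_6 = 9, s_6 = 2, a_7 = 16, b_7 = 14, c_7 = 4, t_7 = 4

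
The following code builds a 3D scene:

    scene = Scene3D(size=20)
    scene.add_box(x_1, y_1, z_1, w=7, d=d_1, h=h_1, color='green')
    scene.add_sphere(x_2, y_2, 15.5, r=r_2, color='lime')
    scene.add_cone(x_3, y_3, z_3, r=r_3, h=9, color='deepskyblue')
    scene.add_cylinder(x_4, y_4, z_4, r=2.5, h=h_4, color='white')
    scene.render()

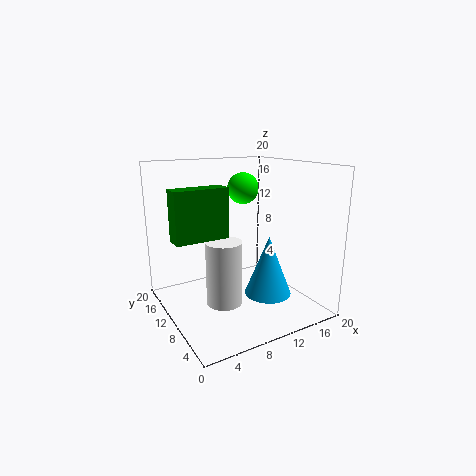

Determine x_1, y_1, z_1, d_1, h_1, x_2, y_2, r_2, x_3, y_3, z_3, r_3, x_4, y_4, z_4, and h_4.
x_1 = 0.5, y_1 = 8, z_1 = 11, d_1 = 2.5, h_1 = 6.5, x_2 = 15, y_2 = 17, r_2 = 2.5, x_3 = 15, y_3 = 9.5, z_3 = 0.5, r_3 = 3.5, x_4 = 7.5, y_4 = 9.5, z_4 = 1, h_4 = 9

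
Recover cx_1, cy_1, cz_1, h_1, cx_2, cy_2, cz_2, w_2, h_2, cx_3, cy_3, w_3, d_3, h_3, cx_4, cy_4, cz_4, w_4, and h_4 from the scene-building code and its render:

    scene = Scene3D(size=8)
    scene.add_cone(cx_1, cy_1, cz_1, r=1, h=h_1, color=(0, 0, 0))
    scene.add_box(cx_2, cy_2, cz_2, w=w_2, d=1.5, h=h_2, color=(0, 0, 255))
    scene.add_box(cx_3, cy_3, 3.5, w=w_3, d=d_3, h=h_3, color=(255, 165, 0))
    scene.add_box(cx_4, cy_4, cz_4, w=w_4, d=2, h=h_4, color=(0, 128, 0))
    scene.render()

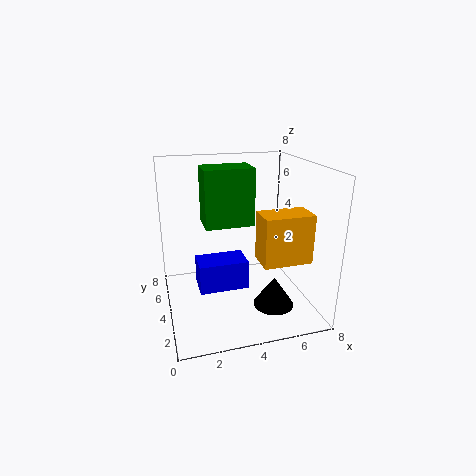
cx_1 = 5
cy_1 = 1
cz_1 = 1.5
h_1 = 1.5
cx_2 = 1.5
cy_2 = 2
cz_2 = 2
w_2 = 2.5
h_2 = 1.5
cx_3 = 4.5
cy_3 = 1
w_3 = 2.5
d_3 = 1.5
h_3 = 2.5
cx_4 = 2.5
cy_4 = 5.5
cz_4 = 4
w_4 = 3
h_4 = 3.5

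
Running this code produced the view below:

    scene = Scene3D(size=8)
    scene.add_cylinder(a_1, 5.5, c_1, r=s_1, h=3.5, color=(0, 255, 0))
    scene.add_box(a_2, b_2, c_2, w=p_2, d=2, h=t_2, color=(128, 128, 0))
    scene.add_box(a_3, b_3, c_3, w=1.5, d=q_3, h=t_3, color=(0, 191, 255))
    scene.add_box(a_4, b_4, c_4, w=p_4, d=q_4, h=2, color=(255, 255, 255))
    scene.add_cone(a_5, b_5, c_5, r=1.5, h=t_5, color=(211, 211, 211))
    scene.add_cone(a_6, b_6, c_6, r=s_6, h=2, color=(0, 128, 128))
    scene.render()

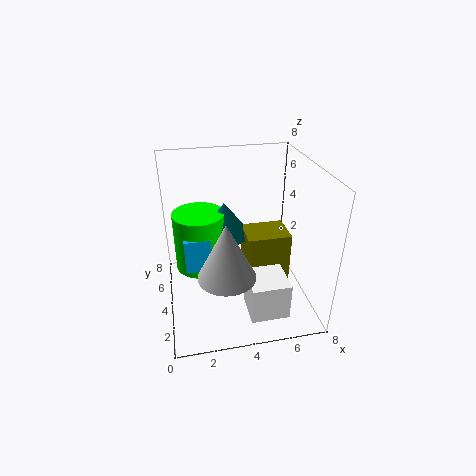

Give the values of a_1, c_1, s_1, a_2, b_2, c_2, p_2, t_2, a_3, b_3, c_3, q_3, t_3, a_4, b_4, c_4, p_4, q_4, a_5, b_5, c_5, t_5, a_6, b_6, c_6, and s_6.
a_1 = 2; c_1 = 1.5; s_1 = 1.5; a_2 = 4.5; b_2 = 3.5; c_2 = 0.5; p_2 = 2.5; t_2 = 3.5; a_3 = 1; b_3 = 4; c_3 = 2; q_3 = 2.5; t_3 = 2; a_4 = 4; b_4 = 0.5; c_4 = 1; p_4 = 2; q_4 = 2; a_5 = 3; b_5 = 2; c_5 = 3; t_5 = 3; a_6 = 3.5; b_6 = 5.5; c_6 = 3.5; s_6 = 1.5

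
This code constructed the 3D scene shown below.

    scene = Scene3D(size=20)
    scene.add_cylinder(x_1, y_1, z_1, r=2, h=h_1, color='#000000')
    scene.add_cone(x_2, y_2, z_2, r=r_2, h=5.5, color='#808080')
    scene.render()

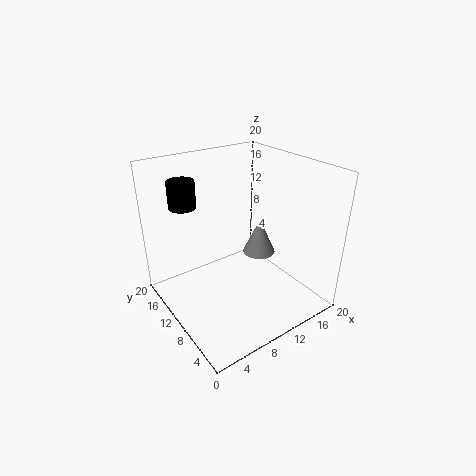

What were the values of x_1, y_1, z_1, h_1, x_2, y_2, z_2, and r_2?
x_1 = 5.5
y_1 = 17.5
z_1 = 13
h_1 = 4
x_2 = 15.5
y_2 = 12
z_2 = 5
r_2 = 2.5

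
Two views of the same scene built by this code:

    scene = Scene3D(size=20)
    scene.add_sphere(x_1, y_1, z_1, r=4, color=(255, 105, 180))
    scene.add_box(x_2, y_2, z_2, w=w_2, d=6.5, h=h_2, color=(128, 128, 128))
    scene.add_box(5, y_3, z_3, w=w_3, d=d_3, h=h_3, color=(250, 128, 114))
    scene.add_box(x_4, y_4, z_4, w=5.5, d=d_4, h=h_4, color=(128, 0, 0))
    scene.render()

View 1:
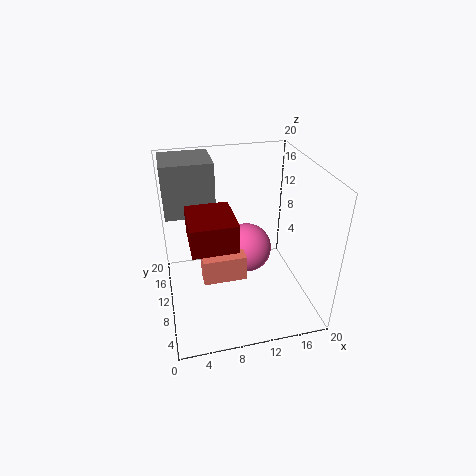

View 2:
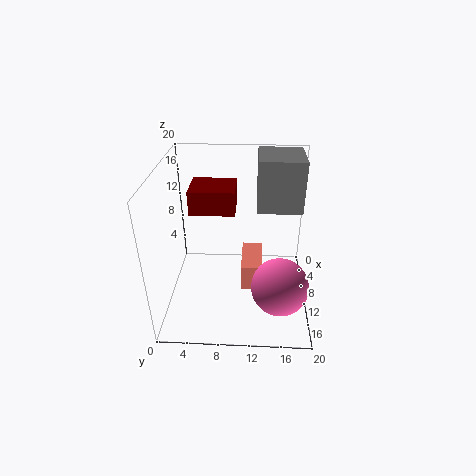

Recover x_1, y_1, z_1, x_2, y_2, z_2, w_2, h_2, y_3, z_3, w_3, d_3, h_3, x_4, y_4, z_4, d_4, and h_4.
x_1 = 13
y_1 = 16
z_1 = 4
x_2 = 0.5
y_2 = 12.5
z_2 = 12.5
w_2 = 7
h_2 = 7.5
y_3 = 10.5
z_3 = 2
w_3 = 6.5
d_3 = 3
h_3 = 4
x_4 = 3
y_4 = 3
z_4 = 12.5
d_4 = 6.5
h_4 = 3.5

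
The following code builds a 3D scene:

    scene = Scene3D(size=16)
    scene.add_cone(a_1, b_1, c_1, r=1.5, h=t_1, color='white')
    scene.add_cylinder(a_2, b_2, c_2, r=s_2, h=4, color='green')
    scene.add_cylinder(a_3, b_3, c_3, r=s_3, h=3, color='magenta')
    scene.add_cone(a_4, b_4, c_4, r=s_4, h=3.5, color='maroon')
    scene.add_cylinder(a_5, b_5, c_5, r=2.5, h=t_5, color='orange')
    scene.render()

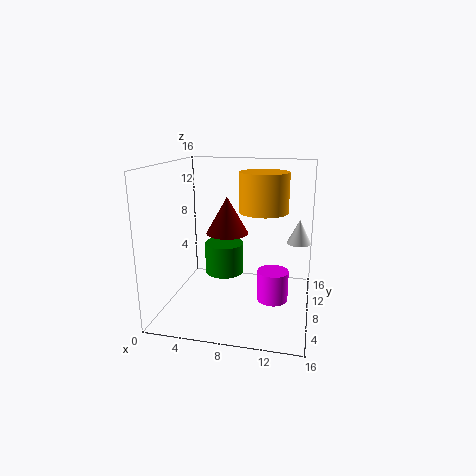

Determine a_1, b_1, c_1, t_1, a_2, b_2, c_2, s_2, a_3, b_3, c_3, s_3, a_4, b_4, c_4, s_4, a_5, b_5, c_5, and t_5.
a_1 = 14.5
b_1 = 13.5
c_1 = 6
t_1 = 3
a_2 = 5
b_2 = 13
c_2 = 1.5
s_2 = 2.5
a_3 = 12.5
b_3 = 3.5
c_3 = 3.5
s_3 = 1.5
a_4 = 8
b_4 = 3.5
c_4 = 10
s_4 = 2
a_5 = 11
b_5 = 6.5
c_5 = 11.5
t_5 = 4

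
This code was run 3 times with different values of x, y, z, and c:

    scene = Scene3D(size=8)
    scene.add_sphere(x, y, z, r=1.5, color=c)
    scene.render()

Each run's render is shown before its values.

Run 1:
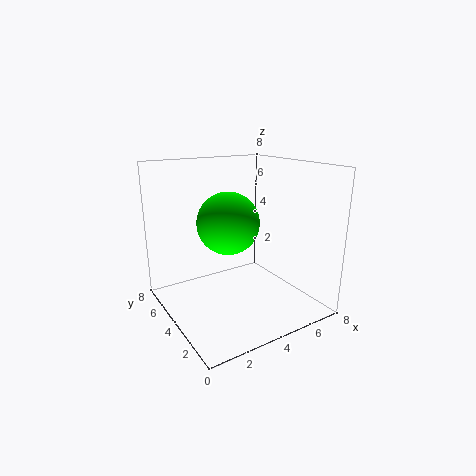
x = 2.5, y = 2.5, z = 5.5, c = 'lime'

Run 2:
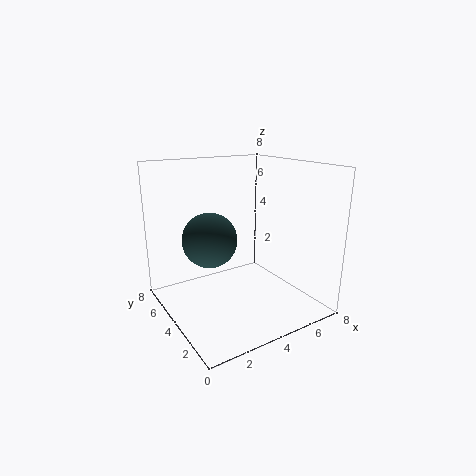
x = 2.5, y = 4.5, z = 4, c = 'darkslategray'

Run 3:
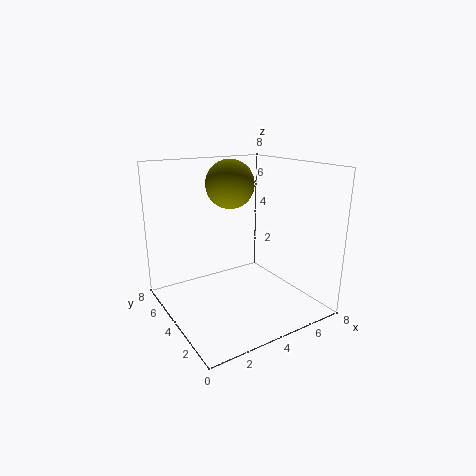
x = 5, y = 6.5, z = 6.5, c = 'olive'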